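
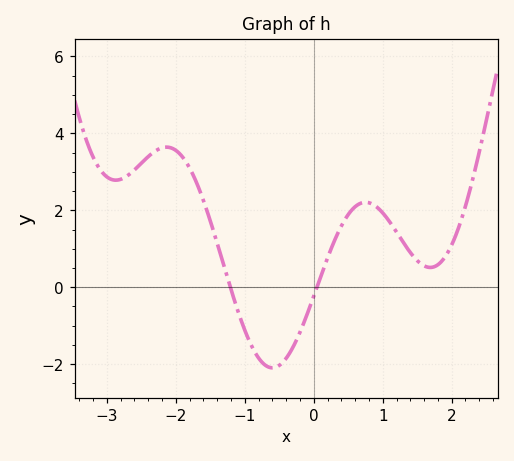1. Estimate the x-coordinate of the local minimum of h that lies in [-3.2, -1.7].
-2.87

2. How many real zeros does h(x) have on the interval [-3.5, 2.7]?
2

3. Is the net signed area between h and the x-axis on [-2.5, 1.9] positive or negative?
positive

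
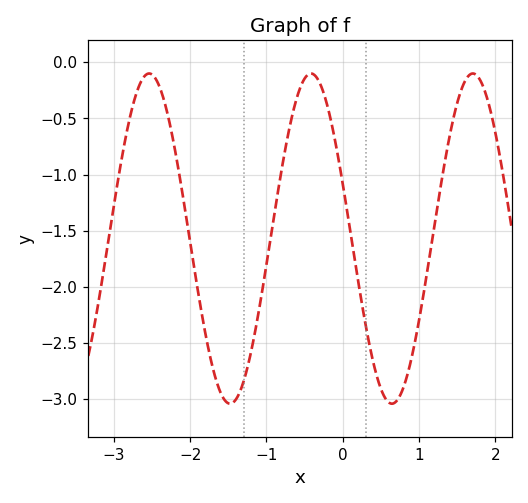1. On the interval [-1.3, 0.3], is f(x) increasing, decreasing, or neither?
neither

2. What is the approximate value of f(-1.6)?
-2.95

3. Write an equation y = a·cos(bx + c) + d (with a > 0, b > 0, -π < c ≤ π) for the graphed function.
y = 1.47cos(3x + 1.2) - 1.57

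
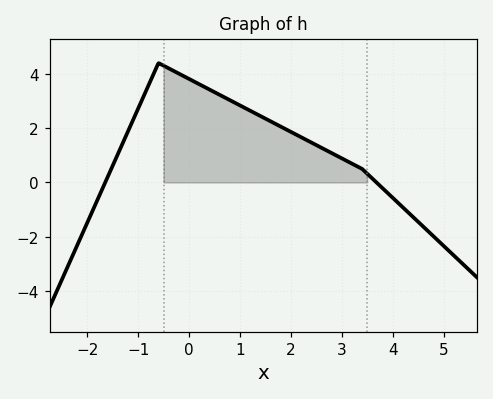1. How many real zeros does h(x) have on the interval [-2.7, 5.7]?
2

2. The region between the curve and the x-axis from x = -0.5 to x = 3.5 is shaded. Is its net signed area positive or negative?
positive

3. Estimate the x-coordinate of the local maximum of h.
-0.6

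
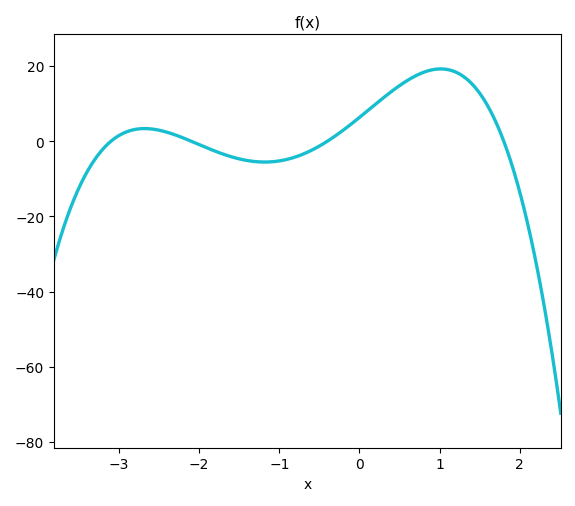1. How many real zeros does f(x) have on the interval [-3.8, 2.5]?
4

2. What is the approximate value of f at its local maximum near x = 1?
19.2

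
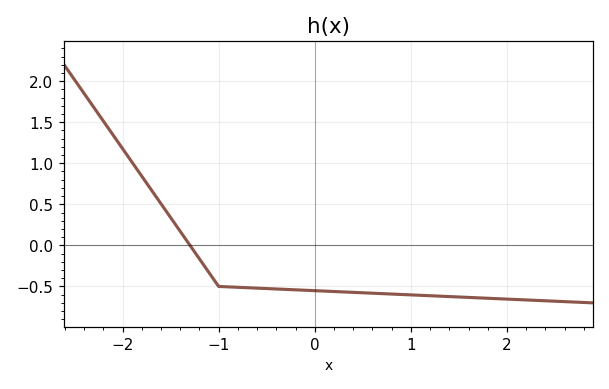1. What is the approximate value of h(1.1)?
-0.608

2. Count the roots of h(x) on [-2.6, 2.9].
1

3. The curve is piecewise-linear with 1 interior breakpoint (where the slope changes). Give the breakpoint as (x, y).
(-1, -0.5)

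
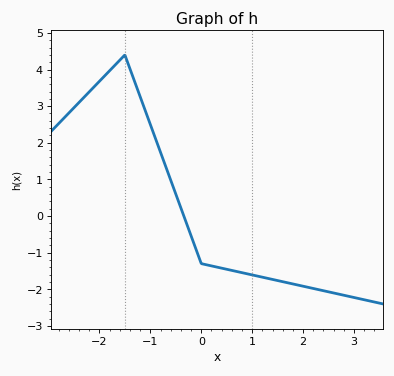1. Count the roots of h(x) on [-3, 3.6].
1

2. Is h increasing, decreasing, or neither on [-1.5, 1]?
decreasing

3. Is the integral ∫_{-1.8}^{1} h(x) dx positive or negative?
positive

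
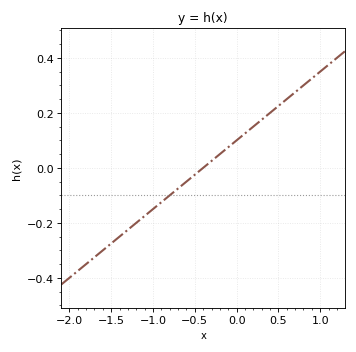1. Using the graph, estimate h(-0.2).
0.05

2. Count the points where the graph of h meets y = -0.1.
1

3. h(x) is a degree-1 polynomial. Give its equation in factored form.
y = 0.25(x + 0.4)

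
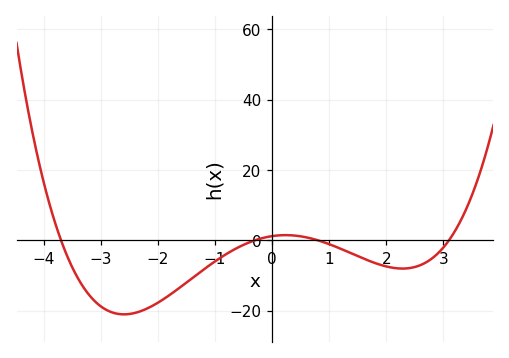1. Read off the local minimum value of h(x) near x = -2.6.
-22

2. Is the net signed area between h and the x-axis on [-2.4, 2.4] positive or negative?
negative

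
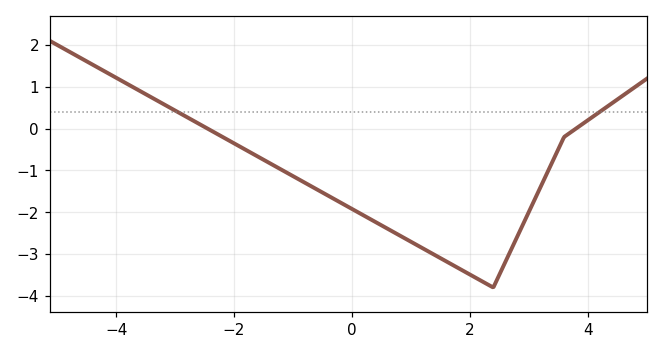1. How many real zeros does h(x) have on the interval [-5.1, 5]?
2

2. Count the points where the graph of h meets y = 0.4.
2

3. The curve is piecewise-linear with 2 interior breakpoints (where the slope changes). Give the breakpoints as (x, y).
(2.4, -3.8); (3.6, -0.2)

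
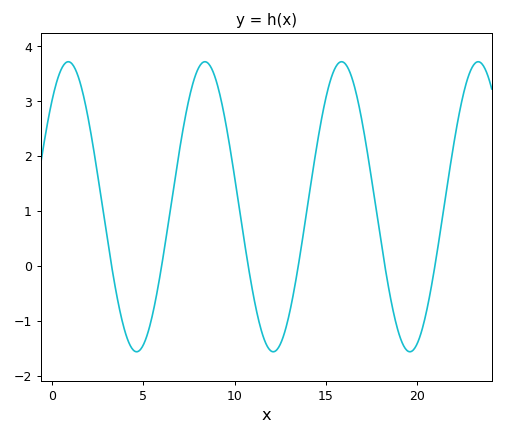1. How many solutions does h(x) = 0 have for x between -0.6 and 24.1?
6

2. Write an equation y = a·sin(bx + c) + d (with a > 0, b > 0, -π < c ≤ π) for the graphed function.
y = 2.64sin(0.84x + 0.822) + 1.08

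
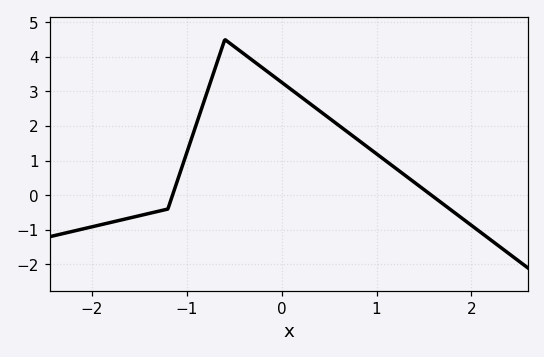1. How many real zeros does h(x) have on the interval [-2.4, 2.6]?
2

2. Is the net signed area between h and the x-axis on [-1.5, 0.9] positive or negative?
positive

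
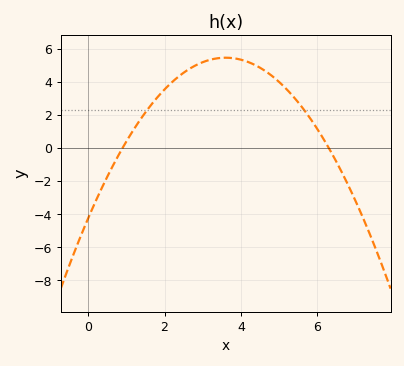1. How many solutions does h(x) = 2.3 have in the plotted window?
2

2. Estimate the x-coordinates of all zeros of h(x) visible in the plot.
1, 6.4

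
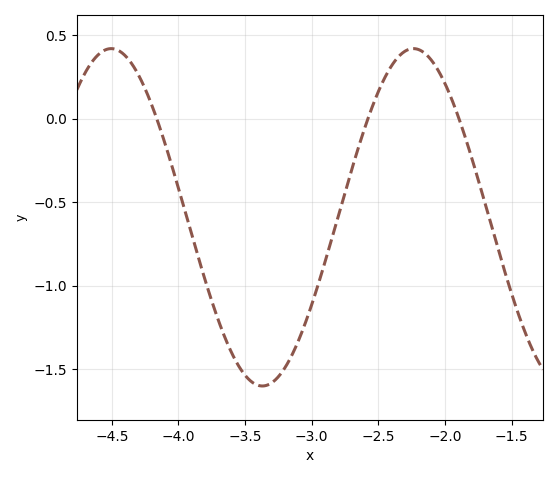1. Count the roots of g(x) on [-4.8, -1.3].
3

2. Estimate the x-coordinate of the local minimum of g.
-3.37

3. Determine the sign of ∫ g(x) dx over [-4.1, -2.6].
negative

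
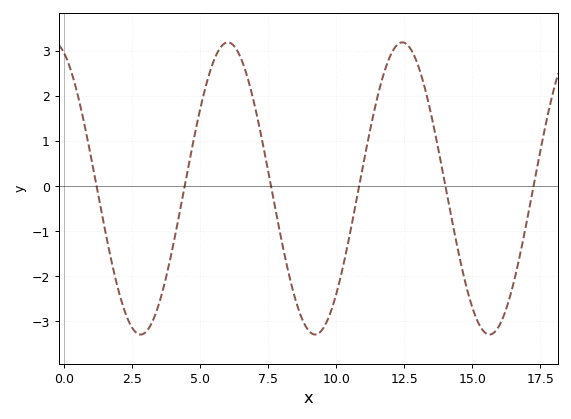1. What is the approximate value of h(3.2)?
-3.1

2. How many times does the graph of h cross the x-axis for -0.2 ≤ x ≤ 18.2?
6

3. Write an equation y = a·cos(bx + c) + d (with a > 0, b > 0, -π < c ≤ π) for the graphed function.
y = 3.24cos(0.98x + 0.39) - 0.05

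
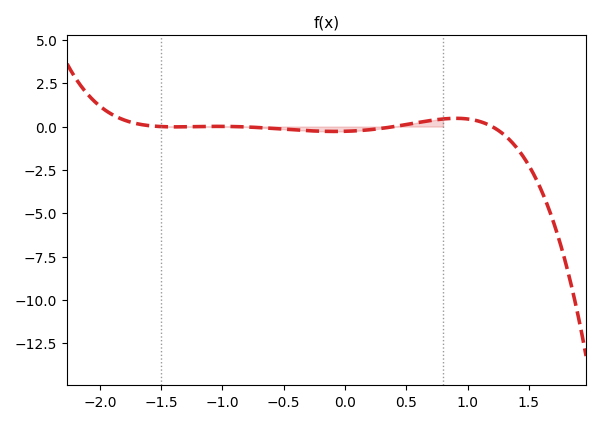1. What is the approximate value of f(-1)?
0.011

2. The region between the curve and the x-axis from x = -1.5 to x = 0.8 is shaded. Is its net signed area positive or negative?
negative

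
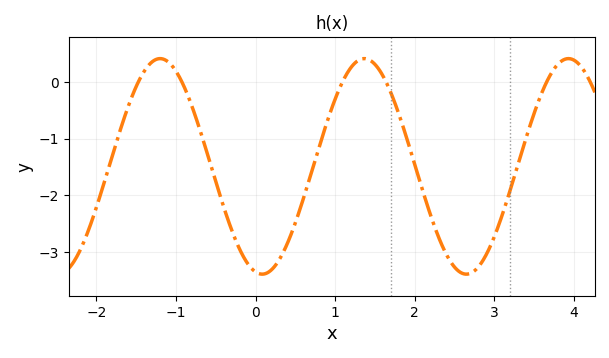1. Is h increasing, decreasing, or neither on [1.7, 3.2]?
neither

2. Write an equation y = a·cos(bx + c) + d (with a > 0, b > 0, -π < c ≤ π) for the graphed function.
y = 1.9cos(2.5x + 2.9) - 1.49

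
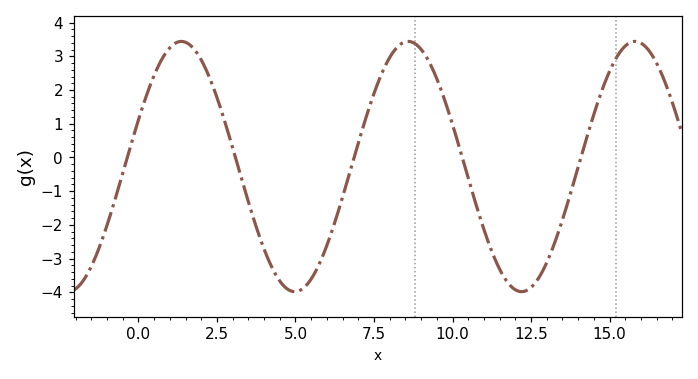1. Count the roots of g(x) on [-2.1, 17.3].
5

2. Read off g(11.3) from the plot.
-2.9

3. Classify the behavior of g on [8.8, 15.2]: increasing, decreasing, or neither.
neither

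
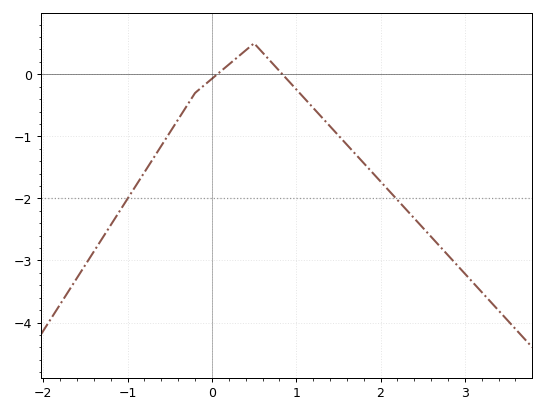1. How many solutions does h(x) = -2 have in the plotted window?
2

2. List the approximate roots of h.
0.062, 0.837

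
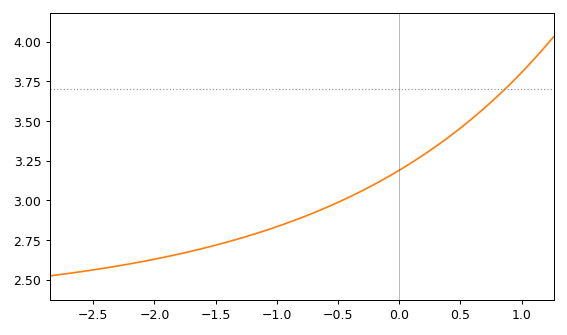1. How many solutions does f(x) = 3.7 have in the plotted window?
1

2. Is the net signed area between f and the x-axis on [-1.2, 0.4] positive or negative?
positive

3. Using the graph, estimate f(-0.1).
3.15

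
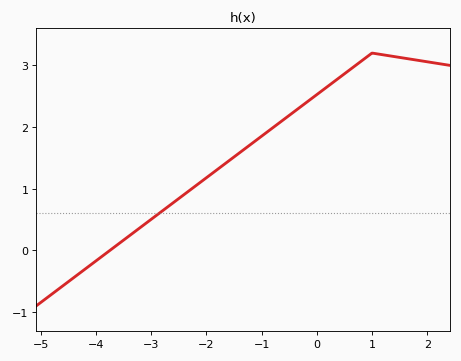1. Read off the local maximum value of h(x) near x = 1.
3.2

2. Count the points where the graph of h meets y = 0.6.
1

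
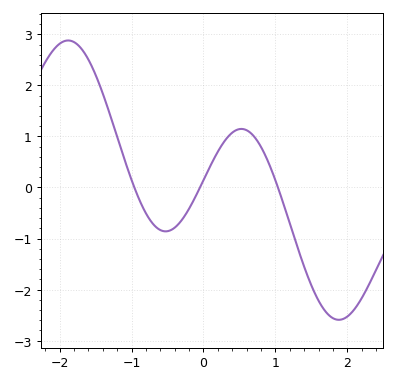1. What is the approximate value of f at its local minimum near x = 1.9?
-2.59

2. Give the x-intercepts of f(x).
-0.961, -0.049, 1.03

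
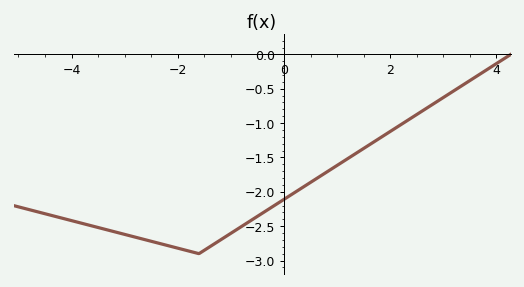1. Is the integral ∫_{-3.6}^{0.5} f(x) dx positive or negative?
negative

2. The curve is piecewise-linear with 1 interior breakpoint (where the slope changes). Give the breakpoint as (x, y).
(-1.6, -2.9)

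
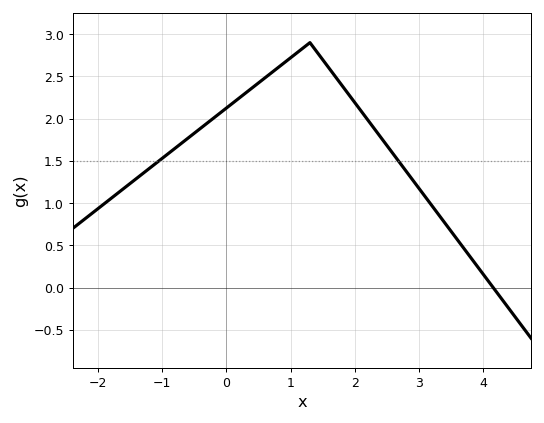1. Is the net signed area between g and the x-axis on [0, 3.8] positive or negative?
positive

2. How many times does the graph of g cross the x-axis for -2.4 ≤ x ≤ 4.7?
1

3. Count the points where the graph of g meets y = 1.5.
2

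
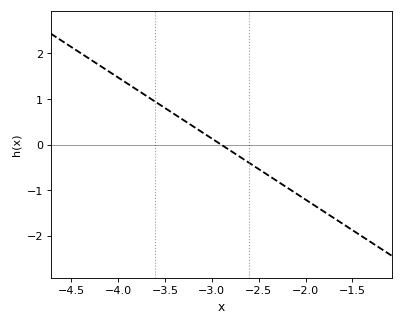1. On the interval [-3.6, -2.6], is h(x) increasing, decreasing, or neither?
decreasing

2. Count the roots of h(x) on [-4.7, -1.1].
1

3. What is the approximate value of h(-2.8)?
-0.1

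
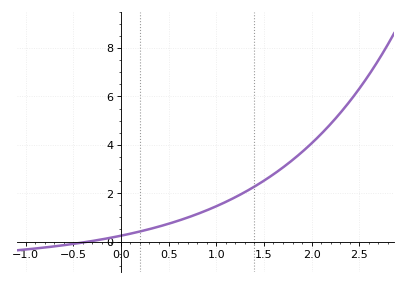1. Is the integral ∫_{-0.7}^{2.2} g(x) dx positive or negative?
positive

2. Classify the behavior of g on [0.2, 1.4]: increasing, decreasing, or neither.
increasing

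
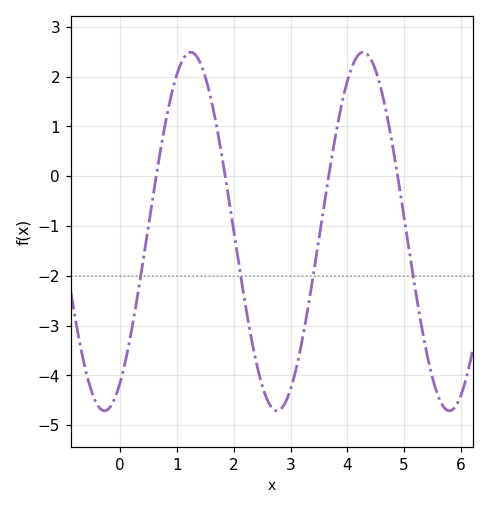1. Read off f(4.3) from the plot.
2.49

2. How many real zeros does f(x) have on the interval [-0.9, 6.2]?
4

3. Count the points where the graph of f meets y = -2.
4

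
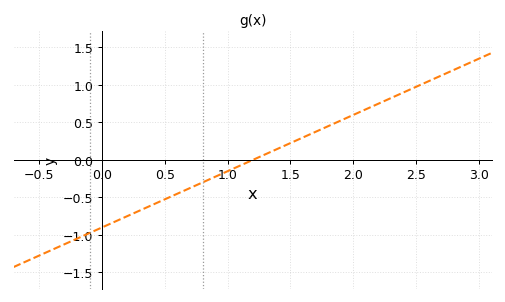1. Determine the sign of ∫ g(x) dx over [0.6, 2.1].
positive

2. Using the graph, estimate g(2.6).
1.05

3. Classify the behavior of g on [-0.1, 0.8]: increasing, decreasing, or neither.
increasing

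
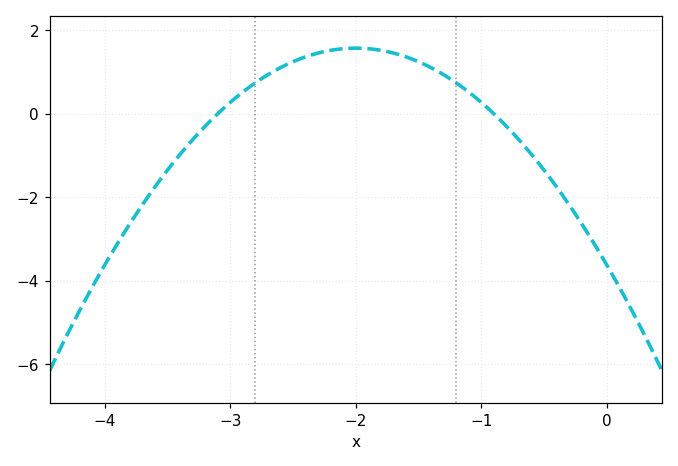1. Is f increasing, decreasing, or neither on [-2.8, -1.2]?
neither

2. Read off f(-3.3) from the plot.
-0.6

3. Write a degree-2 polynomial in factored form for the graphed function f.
y = -1.3(x + 3.1)(x + 0.9)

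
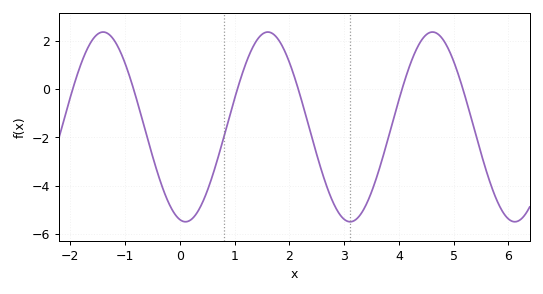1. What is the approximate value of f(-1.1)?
1.62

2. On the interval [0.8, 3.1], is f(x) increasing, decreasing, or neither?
neither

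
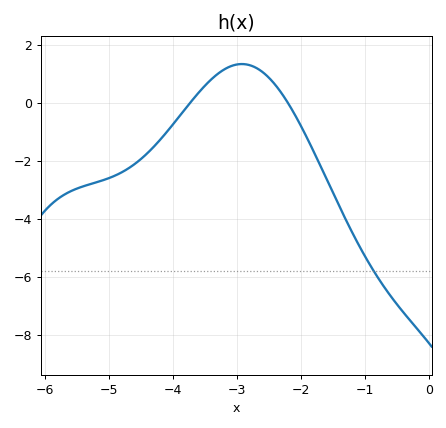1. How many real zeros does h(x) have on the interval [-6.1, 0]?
2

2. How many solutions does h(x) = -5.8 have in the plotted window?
1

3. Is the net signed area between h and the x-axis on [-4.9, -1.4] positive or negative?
negative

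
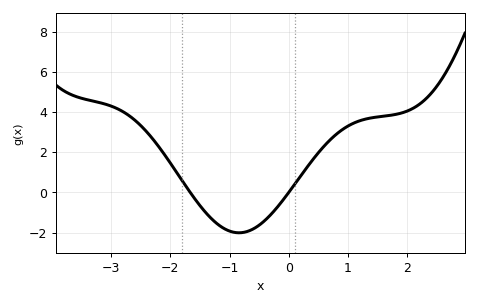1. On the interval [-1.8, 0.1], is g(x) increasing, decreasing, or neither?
neither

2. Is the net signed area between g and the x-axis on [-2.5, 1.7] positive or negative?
positive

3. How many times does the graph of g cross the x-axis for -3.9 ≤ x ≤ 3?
2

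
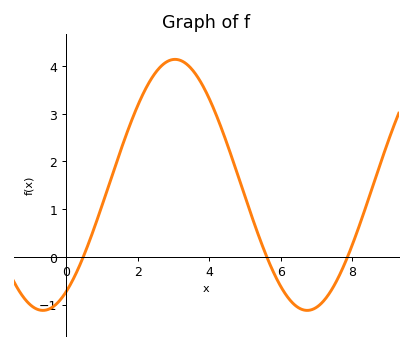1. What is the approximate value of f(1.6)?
2.4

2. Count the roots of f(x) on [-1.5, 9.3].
3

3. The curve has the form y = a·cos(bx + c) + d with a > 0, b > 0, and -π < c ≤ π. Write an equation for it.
y = 2.63cos(0.85x - 2.6) + 1.51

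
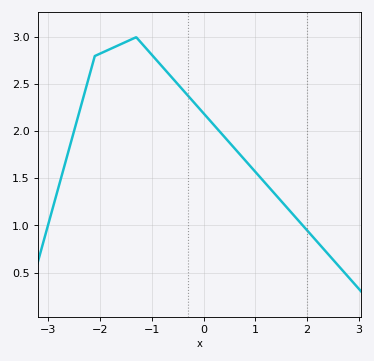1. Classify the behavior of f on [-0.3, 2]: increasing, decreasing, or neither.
decreasing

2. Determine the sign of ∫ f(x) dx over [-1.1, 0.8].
positive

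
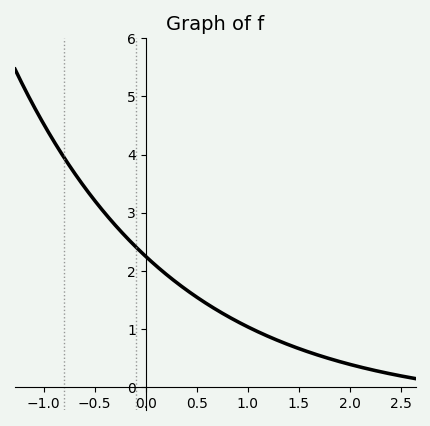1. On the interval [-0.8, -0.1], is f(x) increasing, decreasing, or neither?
decreasing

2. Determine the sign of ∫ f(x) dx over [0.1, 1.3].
positive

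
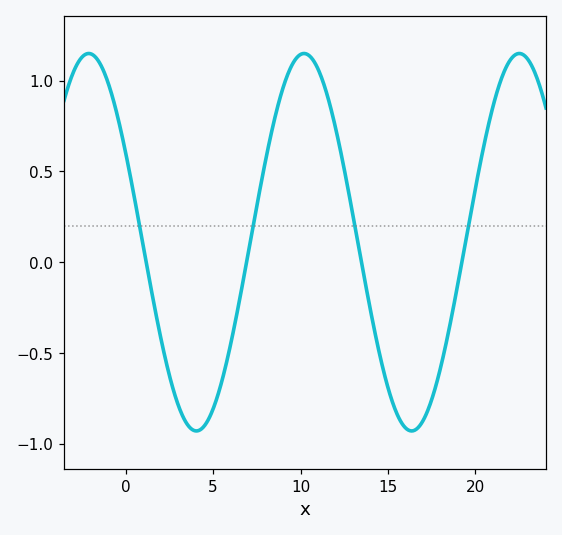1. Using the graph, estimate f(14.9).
-0.65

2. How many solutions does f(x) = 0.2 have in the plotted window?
4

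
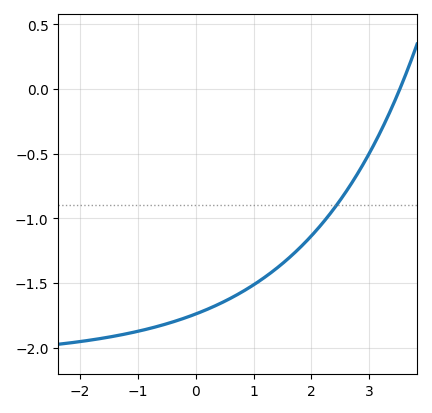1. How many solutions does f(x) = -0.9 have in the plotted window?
1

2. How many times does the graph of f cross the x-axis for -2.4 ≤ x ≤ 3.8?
1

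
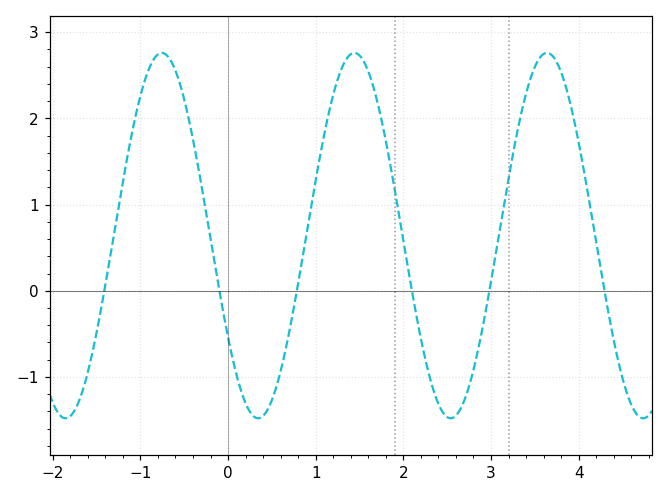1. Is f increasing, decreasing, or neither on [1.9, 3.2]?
neither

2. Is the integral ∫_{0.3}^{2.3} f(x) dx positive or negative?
positive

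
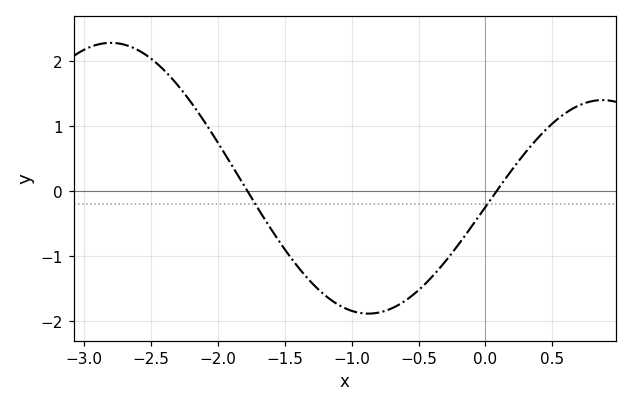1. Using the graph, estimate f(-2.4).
1.86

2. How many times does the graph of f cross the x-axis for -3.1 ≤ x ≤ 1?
2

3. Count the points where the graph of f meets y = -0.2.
2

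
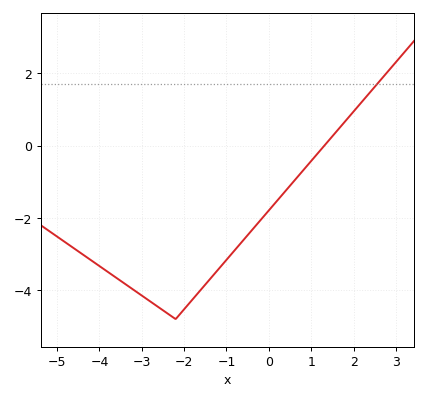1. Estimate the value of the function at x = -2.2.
-4.8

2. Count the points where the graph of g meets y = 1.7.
1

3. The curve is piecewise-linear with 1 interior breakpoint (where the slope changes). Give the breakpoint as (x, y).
(-2.2, -4.8)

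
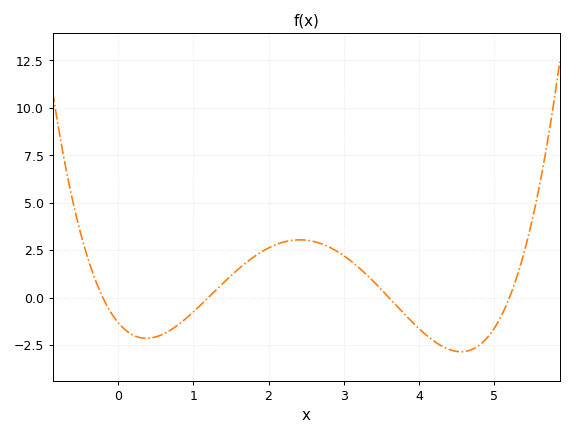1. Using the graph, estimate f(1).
-0.76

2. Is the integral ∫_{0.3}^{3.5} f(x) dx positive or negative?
positive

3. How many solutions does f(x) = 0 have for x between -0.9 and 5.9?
4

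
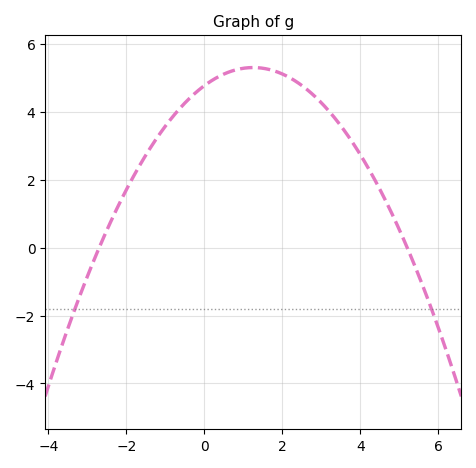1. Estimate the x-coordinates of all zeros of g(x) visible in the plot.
-2.7, 5.2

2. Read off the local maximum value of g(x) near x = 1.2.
5.3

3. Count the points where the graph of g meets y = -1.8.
2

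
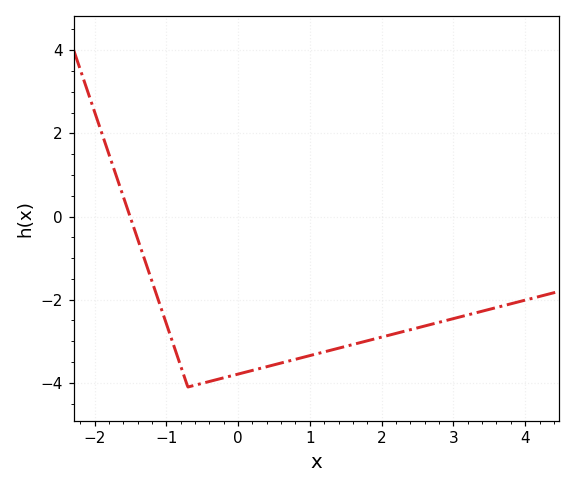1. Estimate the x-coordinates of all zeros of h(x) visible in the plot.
-1.5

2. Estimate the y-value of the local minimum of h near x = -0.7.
-4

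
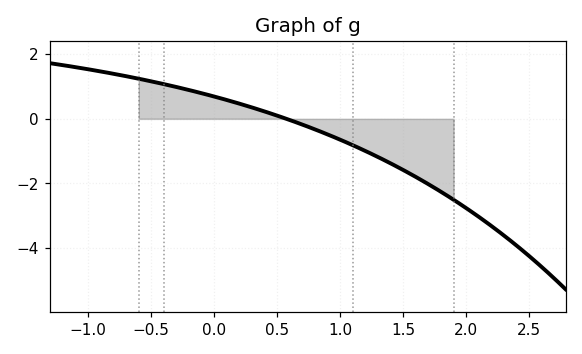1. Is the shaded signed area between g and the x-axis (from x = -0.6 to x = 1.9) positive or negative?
negative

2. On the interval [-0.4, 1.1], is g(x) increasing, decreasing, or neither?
decreasing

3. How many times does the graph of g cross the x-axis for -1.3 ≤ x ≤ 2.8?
1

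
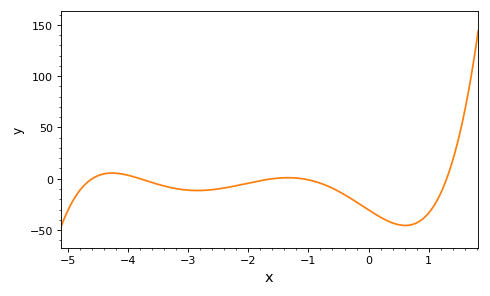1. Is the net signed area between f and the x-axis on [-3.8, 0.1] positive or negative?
negative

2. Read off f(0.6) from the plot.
-45.5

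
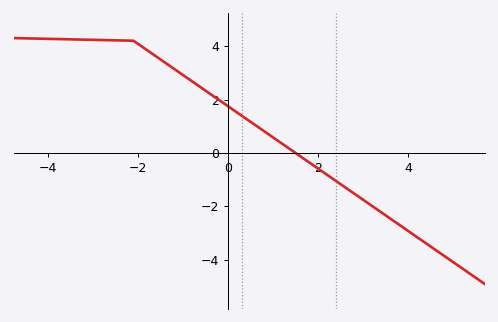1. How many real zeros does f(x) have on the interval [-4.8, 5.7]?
1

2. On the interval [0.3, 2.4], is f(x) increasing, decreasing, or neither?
decreasing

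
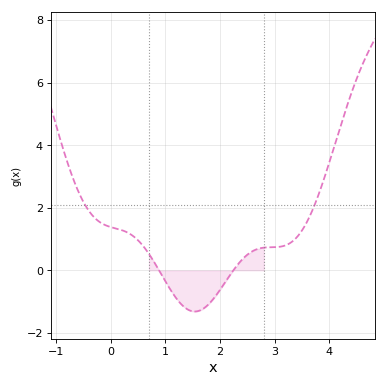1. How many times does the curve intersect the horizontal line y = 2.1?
2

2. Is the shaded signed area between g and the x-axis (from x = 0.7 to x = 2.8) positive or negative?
negative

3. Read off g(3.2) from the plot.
0.8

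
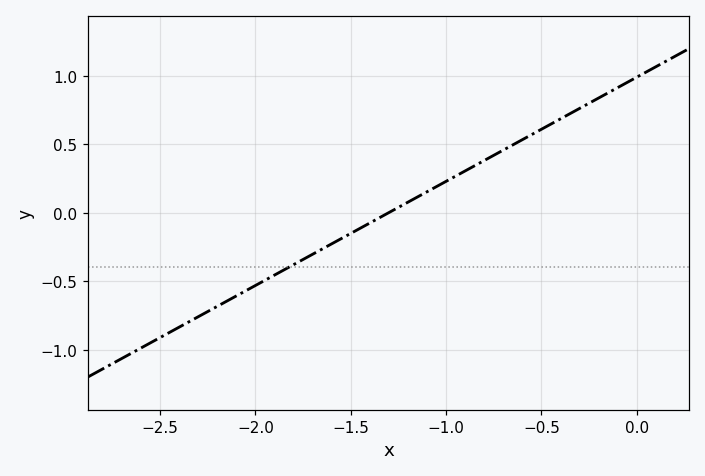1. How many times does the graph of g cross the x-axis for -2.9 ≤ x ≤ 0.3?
1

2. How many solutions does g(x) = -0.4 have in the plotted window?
1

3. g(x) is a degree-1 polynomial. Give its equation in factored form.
y = 0.76(x + 1.3)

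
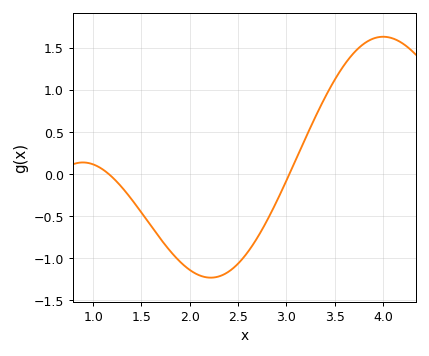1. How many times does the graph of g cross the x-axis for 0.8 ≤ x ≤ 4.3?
2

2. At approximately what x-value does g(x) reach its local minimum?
2.2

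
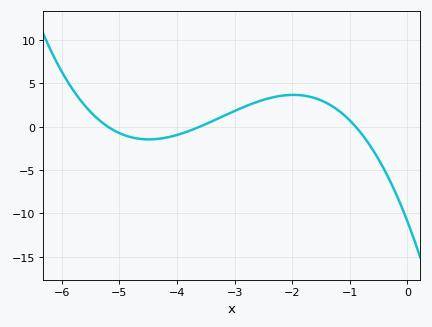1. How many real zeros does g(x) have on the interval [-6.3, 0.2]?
3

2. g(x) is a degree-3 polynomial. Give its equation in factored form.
y = -0.65(x + 5.2)(x + 3.6)(x + 0.9)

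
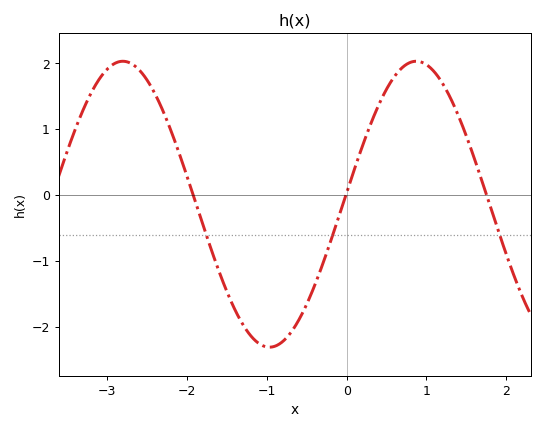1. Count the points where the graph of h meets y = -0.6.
3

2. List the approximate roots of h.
-1.9, 0, 1.8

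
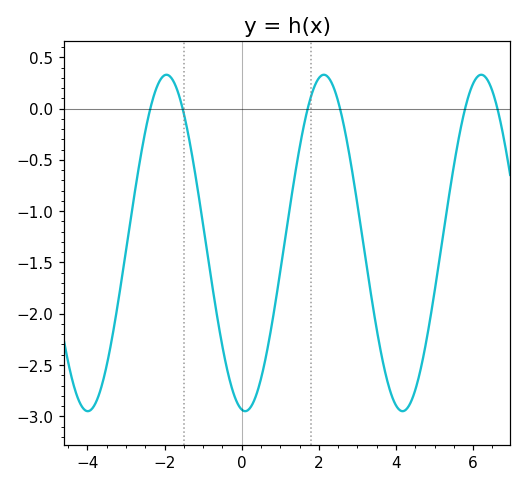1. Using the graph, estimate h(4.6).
-2.6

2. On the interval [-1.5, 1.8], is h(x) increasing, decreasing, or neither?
neither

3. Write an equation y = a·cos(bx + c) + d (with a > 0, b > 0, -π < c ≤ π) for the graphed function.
y = 1.64cos(1.5x + 3) - 1.31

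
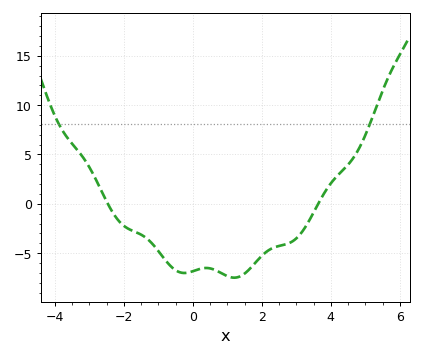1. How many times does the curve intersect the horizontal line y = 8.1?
2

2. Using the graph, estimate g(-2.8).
2.37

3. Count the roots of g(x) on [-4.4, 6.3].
2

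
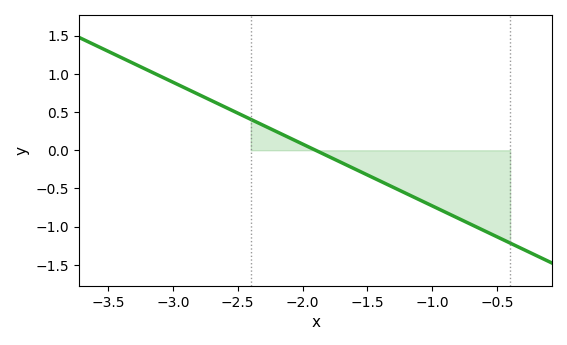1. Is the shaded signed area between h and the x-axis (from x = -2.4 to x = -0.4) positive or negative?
negative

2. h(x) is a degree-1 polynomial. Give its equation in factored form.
y = -0.81(x + 1.9)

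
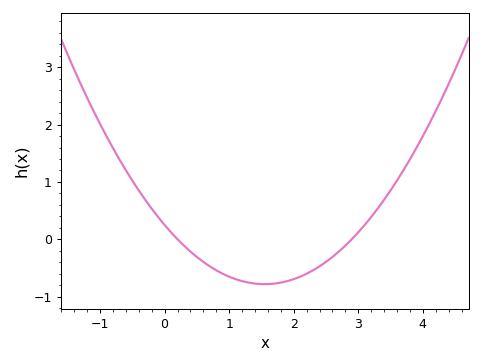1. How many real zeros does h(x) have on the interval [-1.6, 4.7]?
2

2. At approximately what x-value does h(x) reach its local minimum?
1.55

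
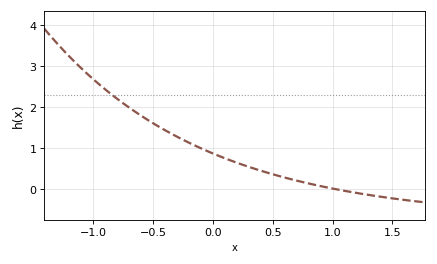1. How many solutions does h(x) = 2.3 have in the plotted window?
1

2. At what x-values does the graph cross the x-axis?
1.05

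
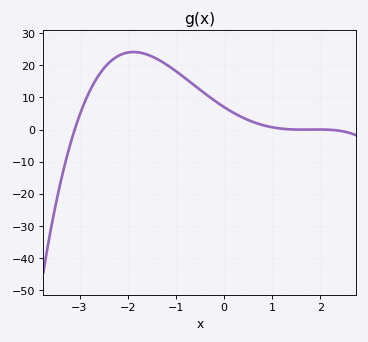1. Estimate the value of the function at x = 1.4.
0.05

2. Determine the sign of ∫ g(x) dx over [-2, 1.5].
positive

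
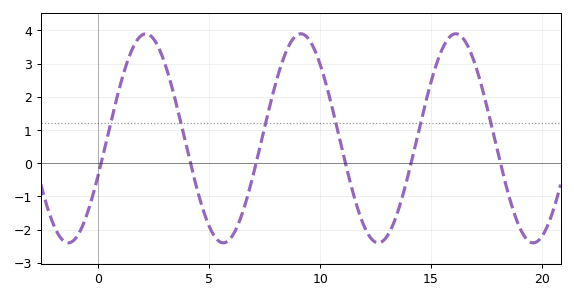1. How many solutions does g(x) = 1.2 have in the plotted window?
6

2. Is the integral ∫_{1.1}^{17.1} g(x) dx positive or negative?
positive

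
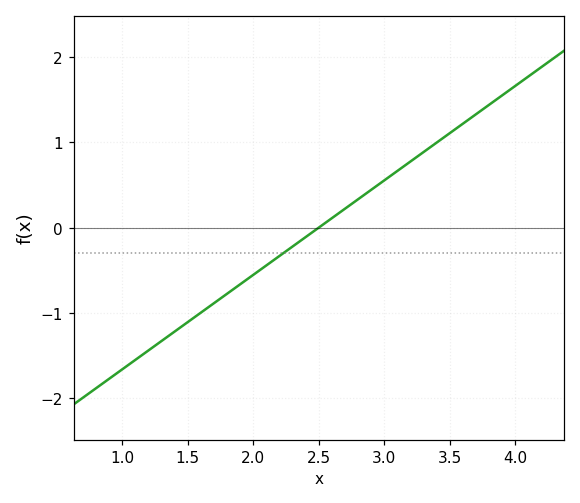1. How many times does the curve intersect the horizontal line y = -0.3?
1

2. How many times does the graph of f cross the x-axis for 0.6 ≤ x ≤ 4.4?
1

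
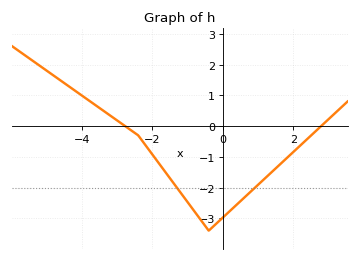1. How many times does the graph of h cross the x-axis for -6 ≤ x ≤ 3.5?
2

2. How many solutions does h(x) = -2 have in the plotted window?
2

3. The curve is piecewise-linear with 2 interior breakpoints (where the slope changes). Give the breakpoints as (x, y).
(-2.4, -0.3); (-0.4, -3.4)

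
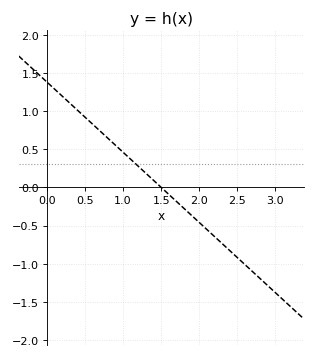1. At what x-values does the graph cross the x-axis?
1.5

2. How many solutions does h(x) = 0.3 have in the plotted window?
1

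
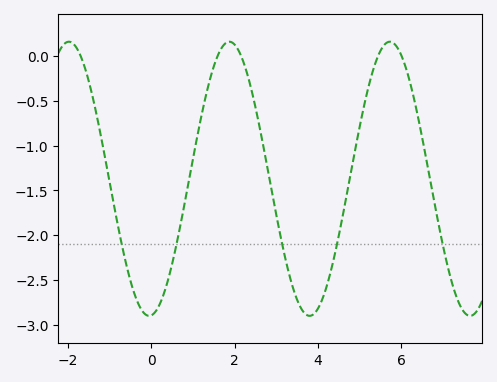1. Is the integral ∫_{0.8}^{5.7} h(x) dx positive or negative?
negative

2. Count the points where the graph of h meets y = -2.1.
5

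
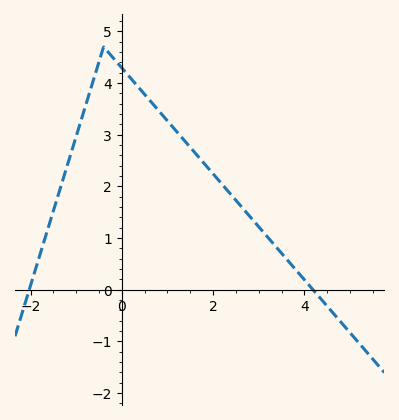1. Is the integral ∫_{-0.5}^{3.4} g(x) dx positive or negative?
positive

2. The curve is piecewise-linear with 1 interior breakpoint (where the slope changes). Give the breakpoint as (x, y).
(-0.4, 4.7)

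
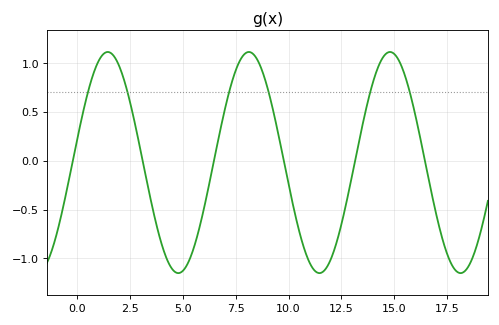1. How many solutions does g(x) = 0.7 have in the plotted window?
6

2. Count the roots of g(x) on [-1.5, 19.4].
6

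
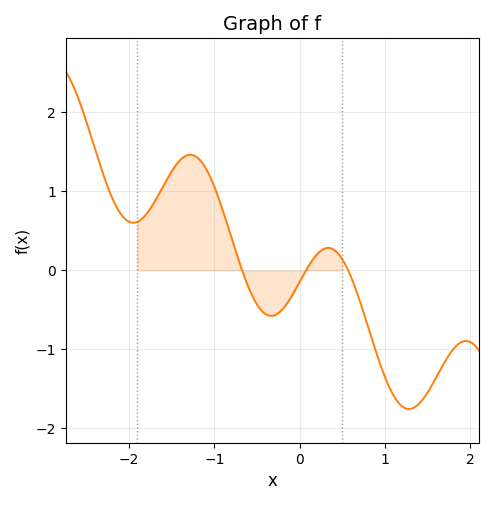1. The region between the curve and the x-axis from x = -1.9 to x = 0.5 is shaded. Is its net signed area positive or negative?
positive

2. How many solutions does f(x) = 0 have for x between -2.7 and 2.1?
3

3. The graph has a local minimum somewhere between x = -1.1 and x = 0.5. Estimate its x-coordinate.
-0.3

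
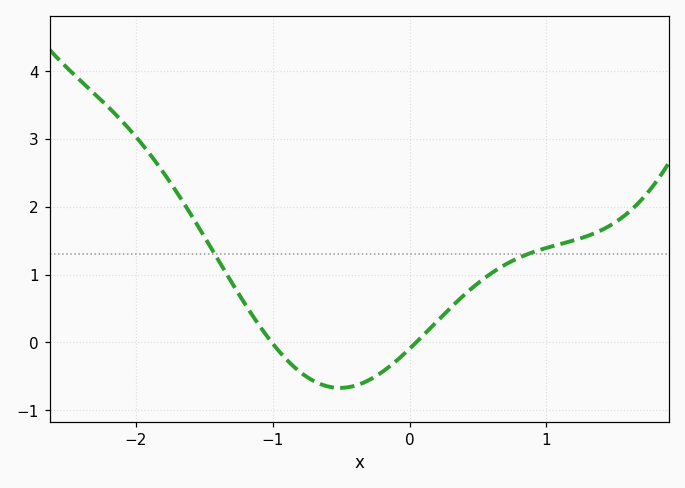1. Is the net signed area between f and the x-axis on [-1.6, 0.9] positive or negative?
positive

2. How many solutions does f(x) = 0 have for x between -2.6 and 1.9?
2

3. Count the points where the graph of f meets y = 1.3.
2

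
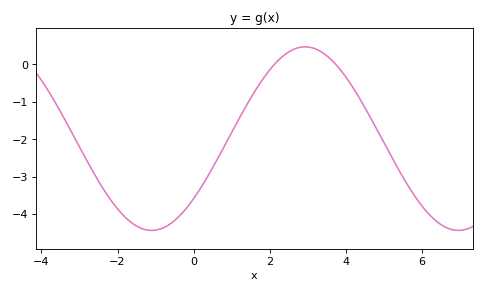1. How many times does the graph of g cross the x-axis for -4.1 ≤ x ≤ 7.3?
2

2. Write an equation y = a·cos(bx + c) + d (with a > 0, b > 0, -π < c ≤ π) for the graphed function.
y = 2.45cos(0.78x - 2.28) - 1.98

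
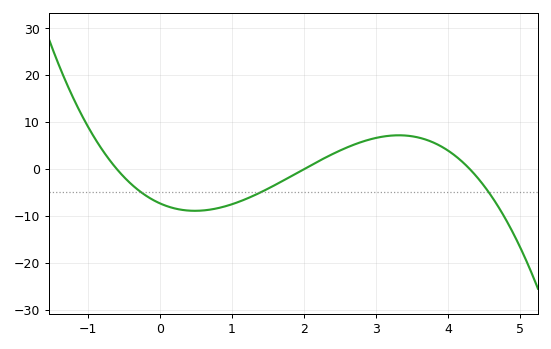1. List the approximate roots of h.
-0.6, 2, 4.3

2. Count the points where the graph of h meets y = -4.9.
3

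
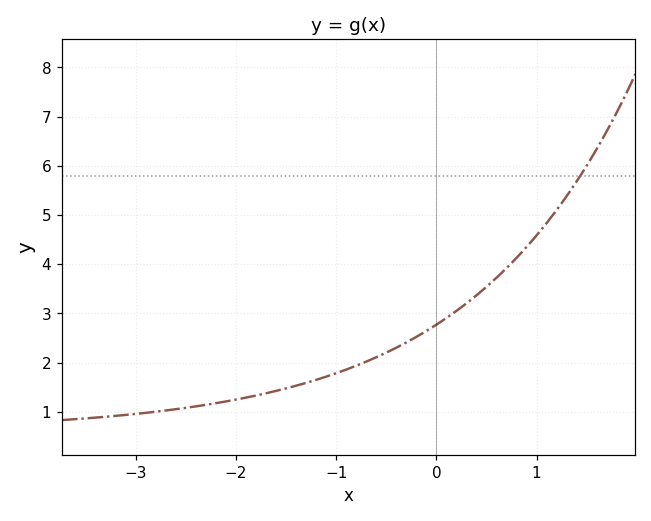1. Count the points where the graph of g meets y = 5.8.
1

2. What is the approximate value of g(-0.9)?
1.86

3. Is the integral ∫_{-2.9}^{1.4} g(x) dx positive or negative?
positive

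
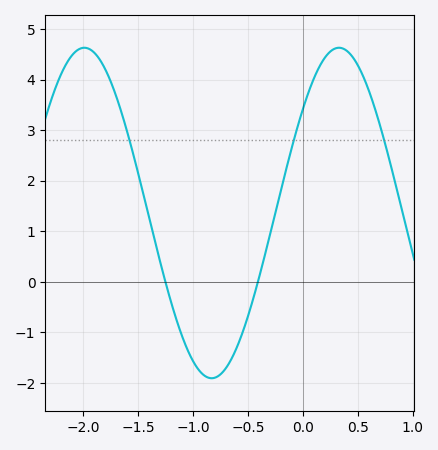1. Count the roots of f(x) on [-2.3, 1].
2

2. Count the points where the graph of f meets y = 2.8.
3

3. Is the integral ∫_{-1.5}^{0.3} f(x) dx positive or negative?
positive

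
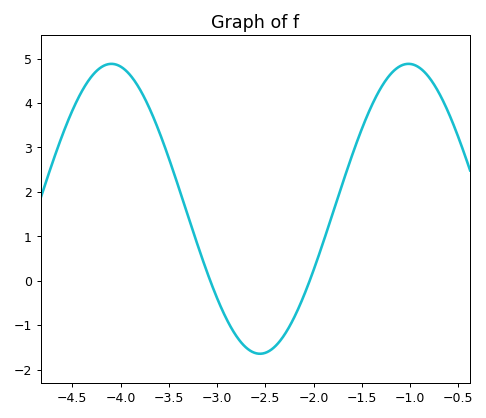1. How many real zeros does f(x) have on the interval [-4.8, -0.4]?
2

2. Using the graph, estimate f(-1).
4.88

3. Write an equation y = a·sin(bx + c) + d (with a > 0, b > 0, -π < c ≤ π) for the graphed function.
y = 3.26sin(2.04x - 2.64) + 1.62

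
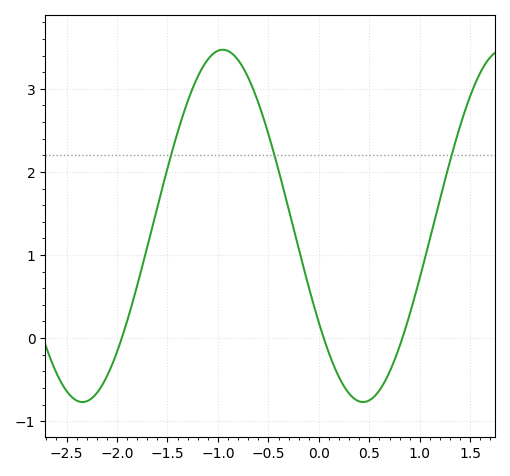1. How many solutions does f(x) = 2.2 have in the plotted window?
3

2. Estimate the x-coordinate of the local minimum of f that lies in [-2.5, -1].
-2.3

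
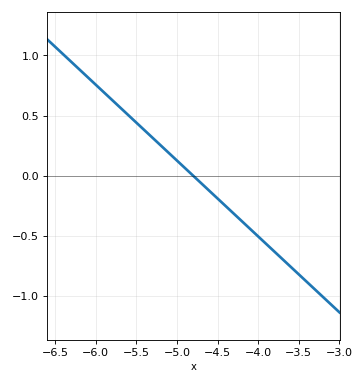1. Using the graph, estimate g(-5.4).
0.378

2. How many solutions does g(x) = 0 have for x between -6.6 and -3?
1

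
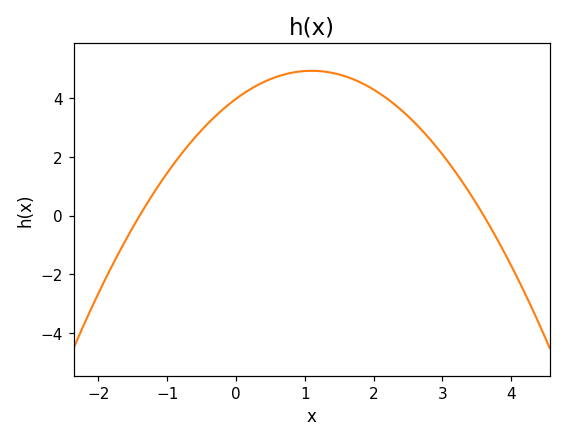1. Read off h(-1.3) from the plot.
0.387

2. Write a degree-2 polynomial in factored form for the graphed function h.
y = -0.79(x + 1.4)(x - 3.6)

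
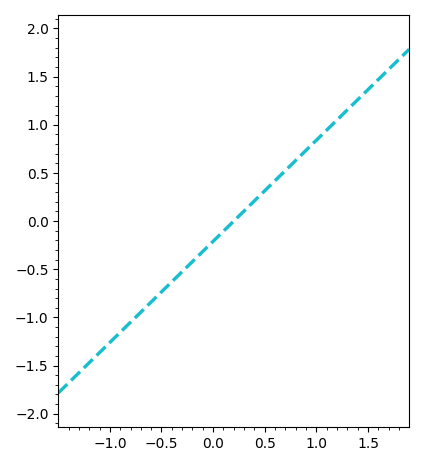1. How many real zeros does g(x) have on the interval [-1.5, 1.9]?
1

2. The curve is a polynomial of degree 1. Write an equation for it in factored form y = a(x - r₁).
y = 1.05(x - 0.2)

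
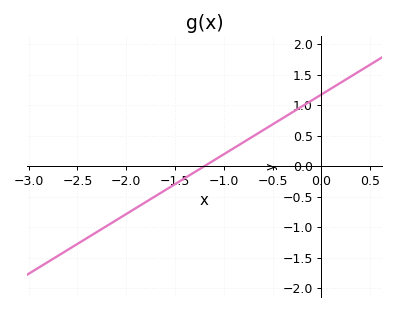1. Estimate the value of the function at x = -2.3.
-1.1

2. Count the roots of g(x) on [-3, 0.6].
1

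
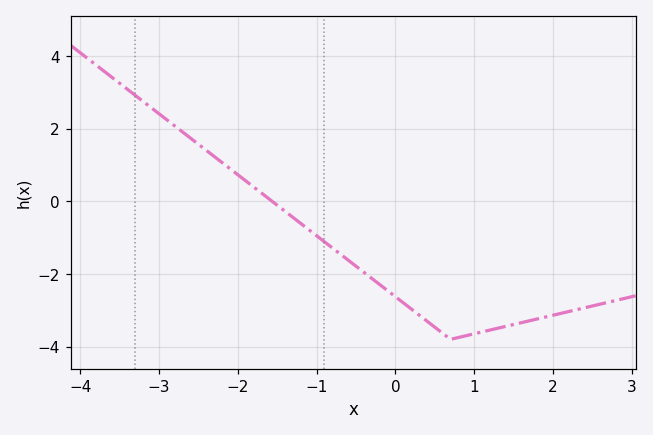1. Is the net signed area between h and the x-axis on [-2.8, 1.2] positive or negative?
negative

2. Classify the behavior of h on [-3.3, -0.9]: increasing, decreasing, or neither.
decreasing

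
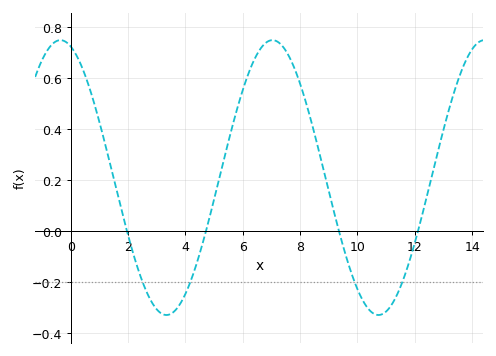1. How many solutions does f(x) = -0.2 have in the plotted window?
4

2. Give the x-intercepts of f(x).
1.96, 4.72, 9.36, 12.1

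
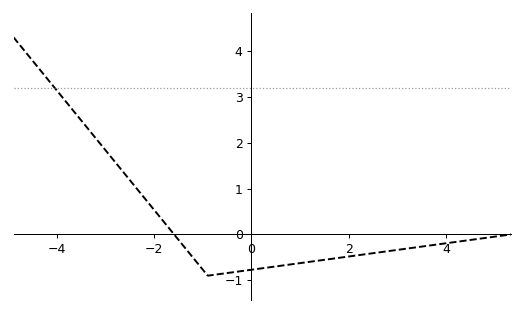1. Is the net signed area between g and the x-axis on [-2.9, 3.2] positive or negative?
negative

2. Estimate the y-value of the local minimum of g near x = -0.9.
-0.9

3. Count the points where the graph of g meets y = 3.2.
1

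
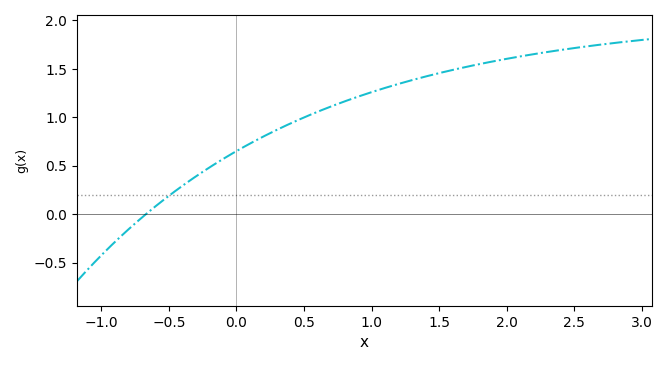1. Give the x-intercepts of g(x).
-0.7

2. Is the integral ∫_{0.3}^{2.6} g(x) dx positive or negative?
positive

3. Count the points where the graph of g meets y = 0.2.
1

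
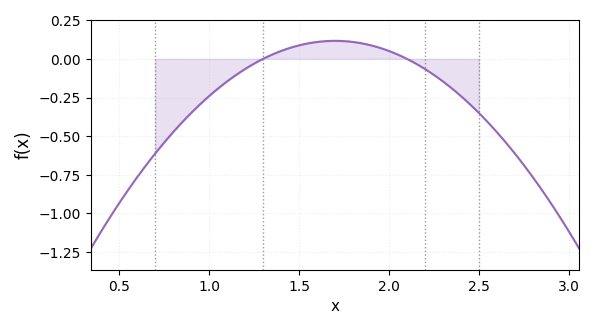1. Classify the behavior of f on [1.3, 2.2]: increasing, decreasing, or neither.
neither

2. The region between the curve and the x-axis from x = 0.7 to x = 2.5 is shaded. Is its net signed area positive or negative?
negative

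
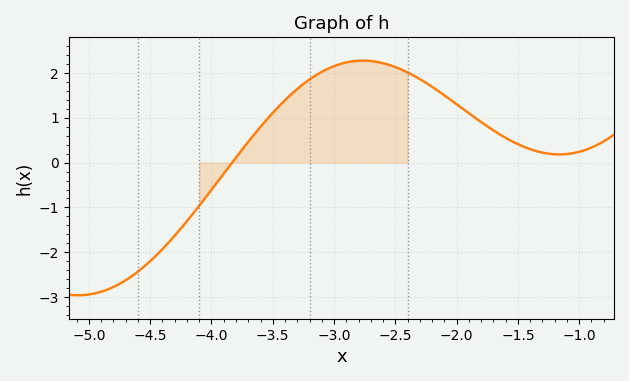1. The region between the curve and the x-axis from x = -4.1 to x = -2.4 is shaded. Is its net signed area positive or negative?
positive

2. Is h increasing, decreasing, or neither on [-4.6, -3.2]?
increasing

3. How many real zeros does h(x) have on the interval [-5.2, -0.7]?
1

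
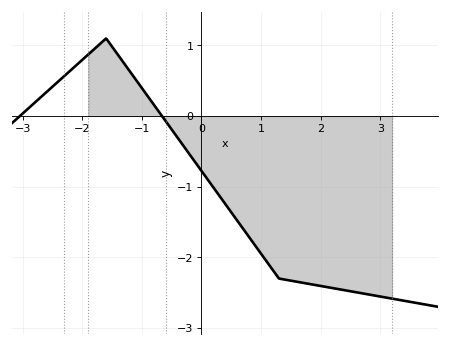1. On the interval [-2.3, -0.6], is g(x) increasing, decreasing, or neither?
neither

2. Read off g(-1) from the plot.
0.397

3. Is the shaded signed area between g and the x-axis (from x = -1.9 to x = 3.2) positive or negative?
negative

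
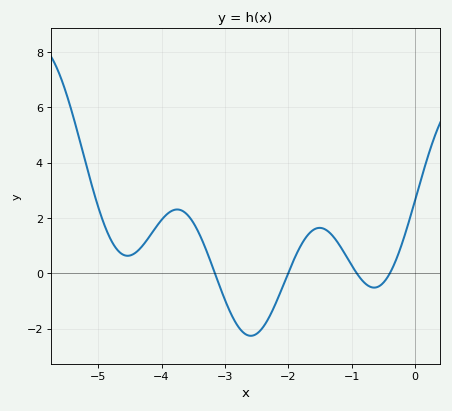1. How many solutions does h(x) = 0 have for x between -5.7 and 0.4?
4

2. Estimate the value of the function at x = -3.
-0.958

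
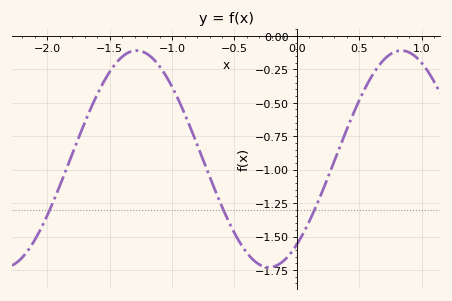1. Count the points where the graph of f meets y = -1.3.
3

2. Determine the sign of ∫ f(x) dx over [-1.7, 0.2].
negative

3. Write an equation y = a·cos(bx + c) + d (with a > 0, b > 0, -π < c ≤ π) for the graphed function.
y = 0.81cos(2.96x - 2.48) - 0.92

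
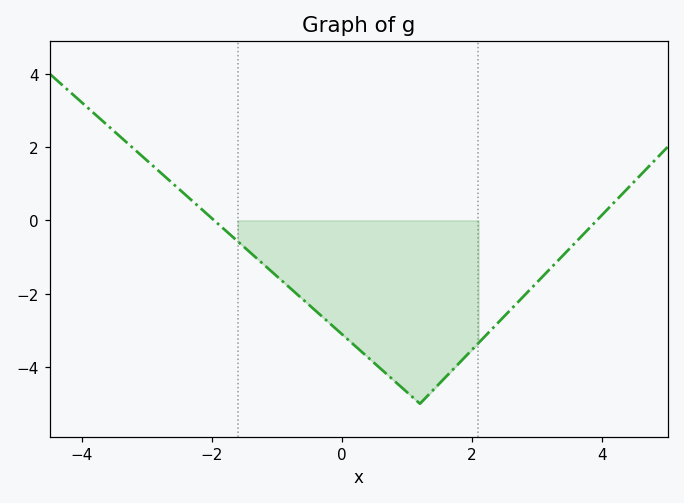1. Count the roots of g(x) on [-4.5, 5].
2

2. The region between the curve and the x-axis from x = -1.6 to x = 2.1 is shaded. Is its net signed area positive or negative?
negative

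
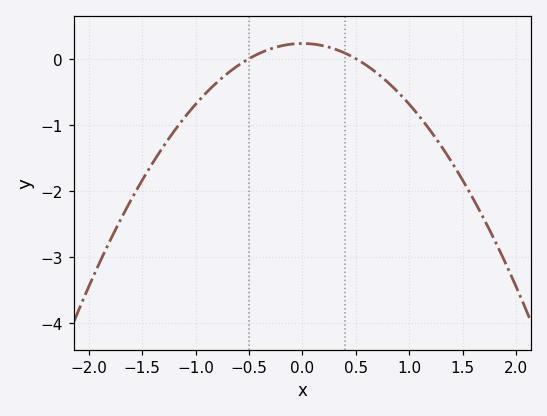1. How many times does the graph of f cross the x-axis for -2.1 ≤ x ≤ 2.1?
2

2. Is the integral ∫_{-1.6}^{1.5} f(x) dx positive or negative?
negative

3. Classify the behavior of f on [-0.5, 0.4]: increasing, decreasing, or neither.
neither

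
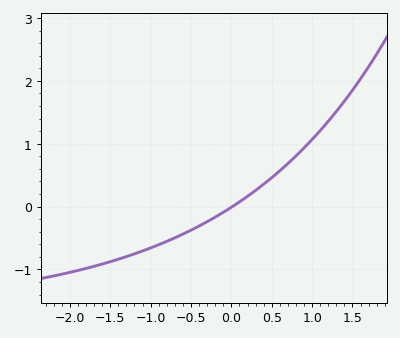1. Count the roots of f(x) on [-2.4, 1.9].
1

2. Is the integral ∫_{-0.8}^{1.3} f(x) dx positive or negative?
positive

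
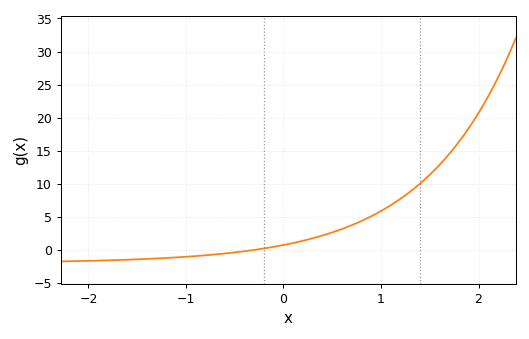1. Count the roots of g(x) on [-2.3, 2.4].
1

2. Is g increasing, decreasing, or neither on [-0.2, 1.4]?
increasing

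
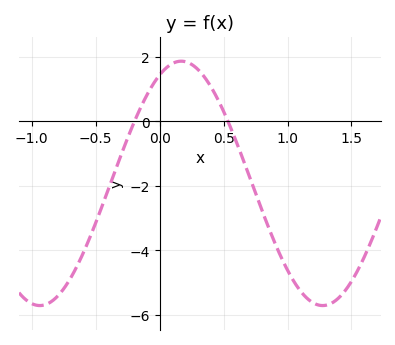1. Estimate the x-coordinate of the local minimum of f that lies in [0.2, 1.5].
1.27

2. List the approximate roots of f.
-0.197, 0.535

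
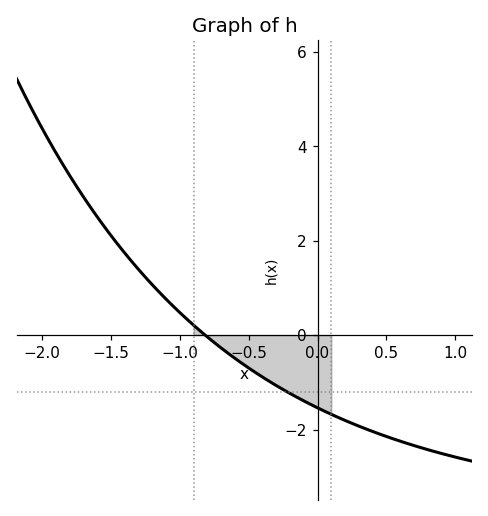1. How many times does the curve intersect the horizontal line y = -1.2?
1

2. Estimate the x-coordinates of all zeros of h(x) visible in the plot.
-0.8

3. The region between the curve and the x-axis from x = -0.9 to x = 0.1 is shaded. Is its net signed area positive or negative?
negative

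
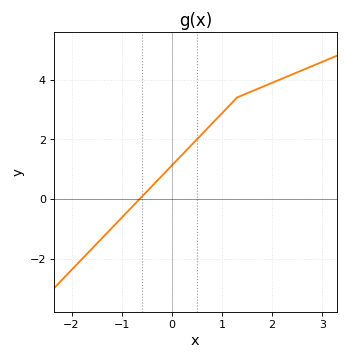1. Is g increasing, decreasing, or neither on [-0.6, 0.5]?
increasing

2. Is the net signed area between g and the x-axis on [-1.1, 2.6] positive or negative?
positive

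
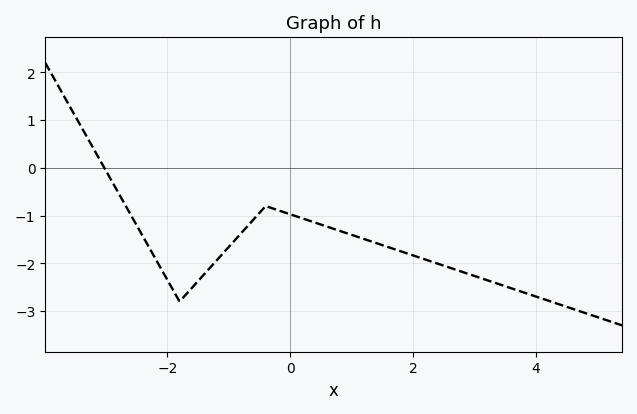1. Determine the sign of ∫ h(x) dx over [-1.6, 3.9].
negative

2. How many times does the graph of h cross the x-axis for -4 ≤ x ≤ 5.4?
1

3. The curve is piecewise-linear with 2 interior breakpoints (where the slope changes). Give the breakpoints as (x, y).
(-1.8, -2.8); (-0.4, -0.8)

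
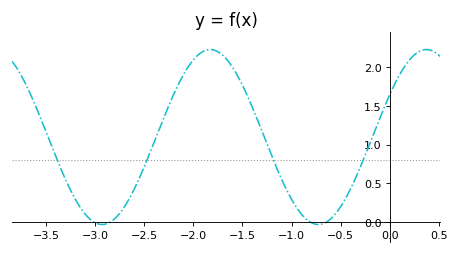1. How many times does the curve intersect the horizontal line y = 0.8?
4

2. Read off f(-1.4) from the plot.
1.5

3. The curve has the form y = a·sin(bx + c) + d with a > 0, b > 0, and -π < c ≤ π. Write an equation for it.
y = 1.13sin(2.9x + 0.5) + 1.1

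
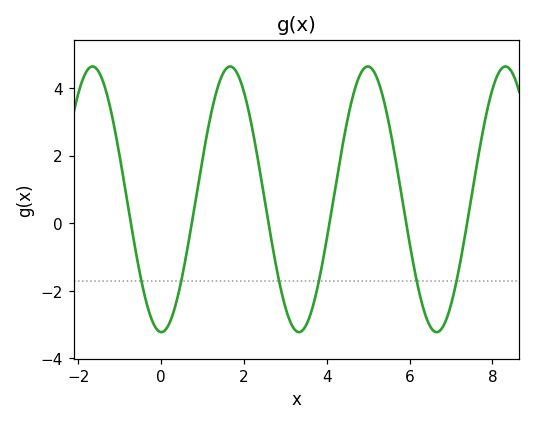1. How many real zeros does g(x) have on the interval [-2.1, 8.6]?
6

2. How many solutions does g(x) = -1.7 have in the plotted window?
6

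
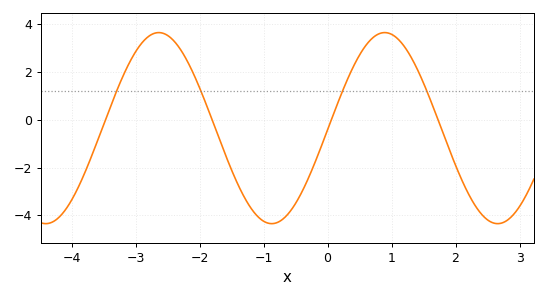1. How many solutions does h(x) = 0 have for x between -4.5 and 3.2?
4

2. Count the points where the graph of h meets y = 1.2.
4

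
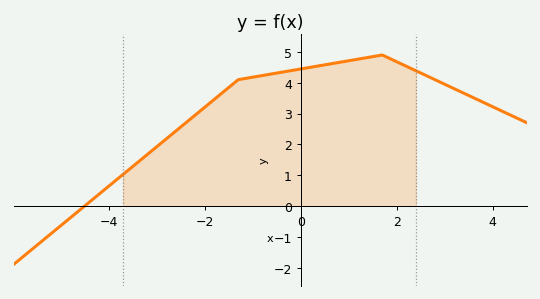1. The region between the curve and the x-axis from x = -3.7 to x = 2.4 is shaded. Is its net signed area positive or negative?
positive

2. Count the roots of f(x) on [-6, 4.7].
1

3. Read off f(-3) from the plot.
1.92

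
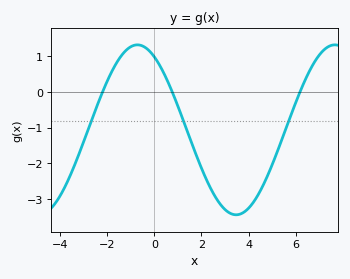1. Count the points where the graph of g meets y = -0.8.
3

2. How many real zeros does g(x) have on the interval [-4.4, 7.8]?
3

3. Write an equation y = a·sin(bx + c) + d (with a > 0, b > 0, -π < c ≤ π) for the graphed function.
y = 2.38sin(0.75x + 2.1) - 1.06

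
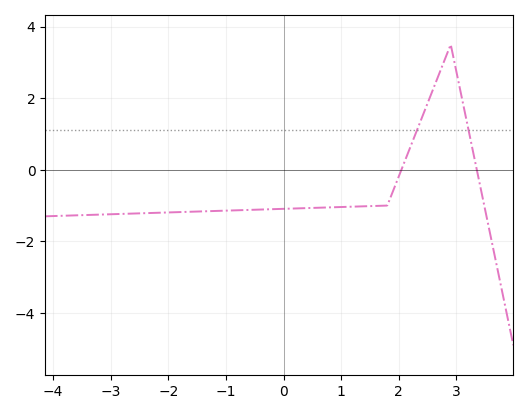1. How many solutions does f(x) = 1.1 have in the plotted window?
2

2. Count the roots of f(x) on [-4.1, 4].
2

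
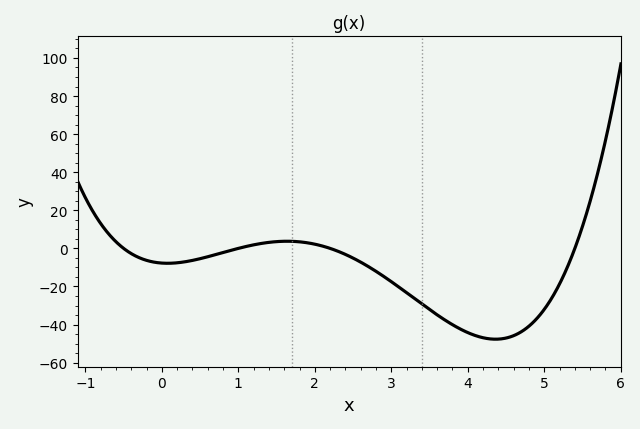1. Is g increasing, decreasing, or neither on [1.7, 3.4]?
decreasing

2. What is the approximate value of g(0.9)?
-2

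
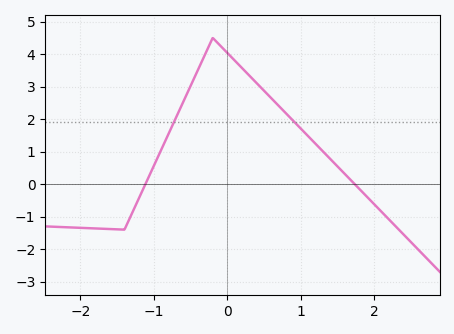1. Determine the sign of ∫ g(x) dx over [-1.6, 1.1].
positive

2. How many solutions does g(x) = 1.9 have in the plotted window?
2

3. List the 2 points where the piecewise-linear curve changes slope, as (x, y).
(-1.4, -1.4); (-0.2, 4.5)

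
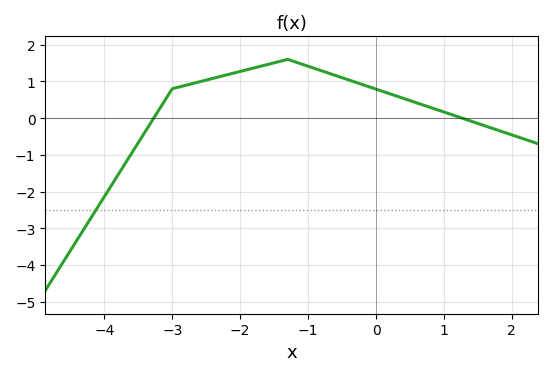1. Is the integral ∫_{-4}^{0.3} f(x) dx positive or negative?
positive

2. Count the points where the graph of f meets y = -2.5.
1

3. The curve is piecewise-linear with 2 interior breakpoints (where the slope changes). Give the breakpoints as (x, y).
(-3, 0.8); (-1.3, 1.6)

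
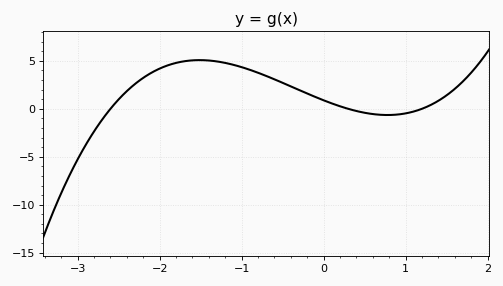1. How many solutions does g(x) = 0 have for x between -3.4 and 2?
3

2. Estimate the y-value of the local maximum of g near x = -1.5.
5.08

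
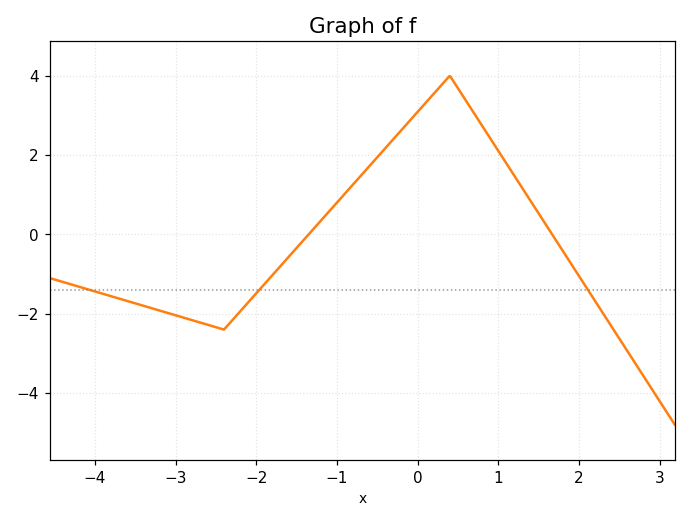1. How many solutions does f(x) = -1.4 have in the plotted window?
3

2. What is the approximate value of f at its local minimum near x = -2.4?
-2.4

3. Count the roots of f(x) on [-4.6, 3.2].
2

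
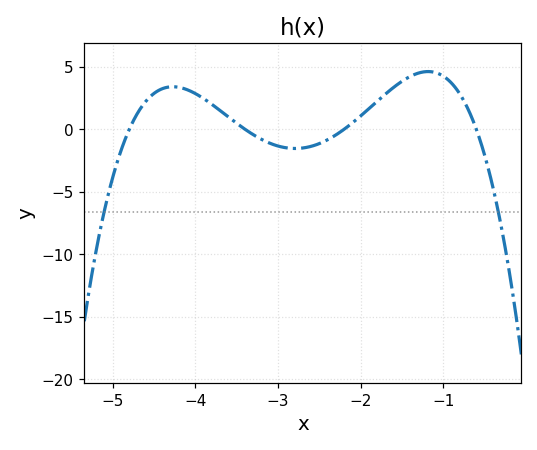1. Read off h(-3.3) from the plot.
-0.432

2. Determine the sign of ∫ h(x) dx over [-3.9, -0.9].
positive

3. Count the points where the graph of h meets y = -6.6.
2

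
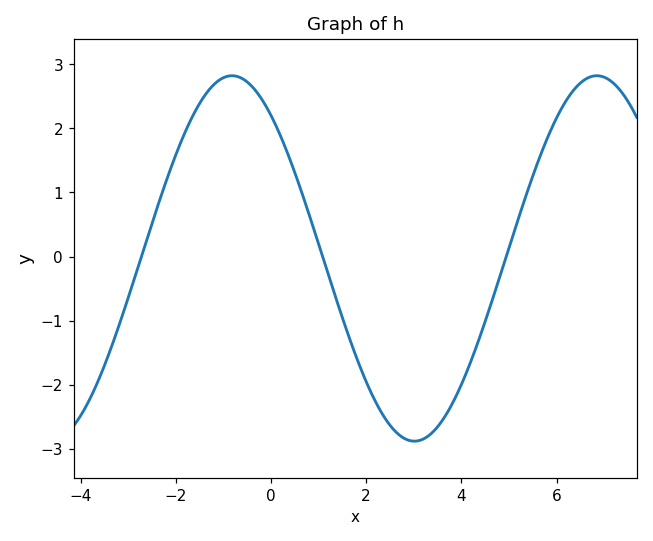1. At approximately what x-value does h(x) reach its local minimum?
3.01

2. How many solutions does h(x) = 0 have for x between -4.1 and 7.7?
3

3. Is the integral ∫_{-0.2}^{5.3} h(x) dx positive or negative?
negative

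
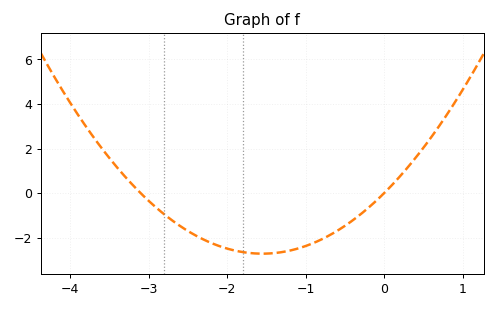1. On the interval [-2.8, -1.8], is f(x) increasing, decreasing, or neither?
decreasing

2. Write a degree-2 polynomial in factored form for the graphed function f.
y = 1.13(x + 3.1)(x - 0)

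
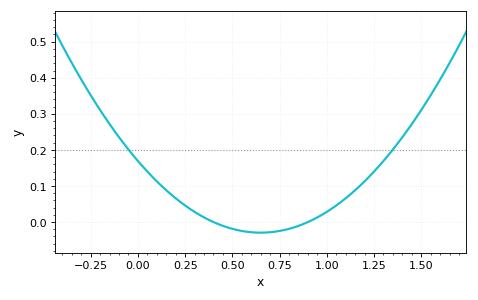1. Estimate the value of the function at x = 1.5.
0.31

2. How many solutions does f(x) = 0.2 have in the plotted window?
2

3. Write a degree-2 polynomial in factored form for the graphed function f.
y = 0.47(x - 0.4)(x - 0.9)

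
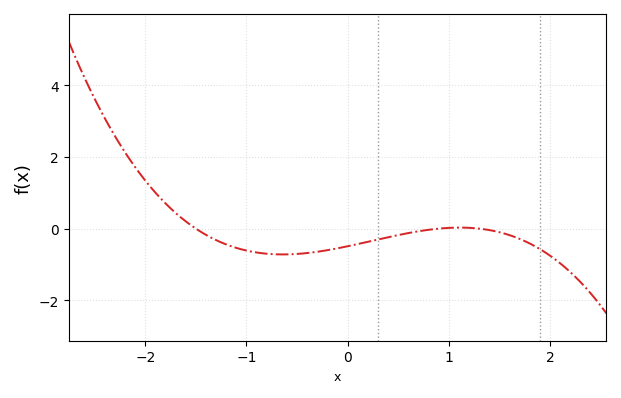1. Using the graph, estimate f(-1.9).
1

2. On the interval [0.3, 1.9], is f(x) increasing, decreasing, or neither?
neither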